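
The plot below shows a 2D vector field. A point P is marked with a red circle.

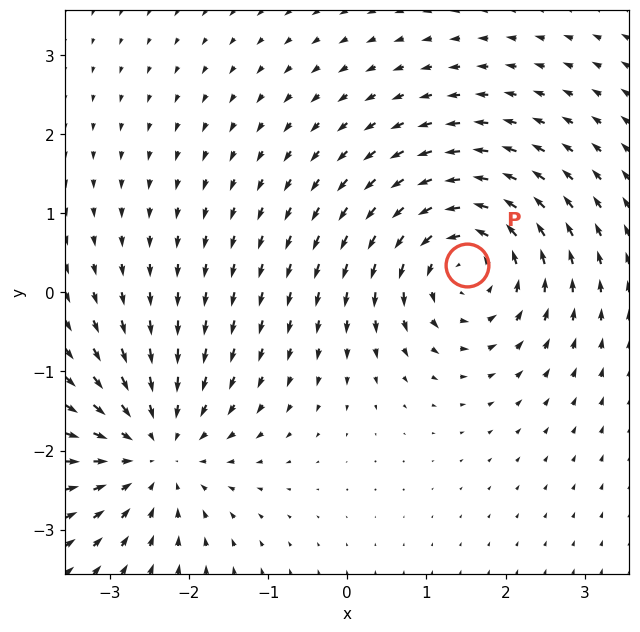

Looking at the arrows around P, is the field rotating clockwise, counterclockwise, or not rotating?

counterclockwise

Near P at (1.5, 0.3) the arrows circulate counterclockwise. The curl (z-component) there is about +6; positive curl means counterclockwise rotation.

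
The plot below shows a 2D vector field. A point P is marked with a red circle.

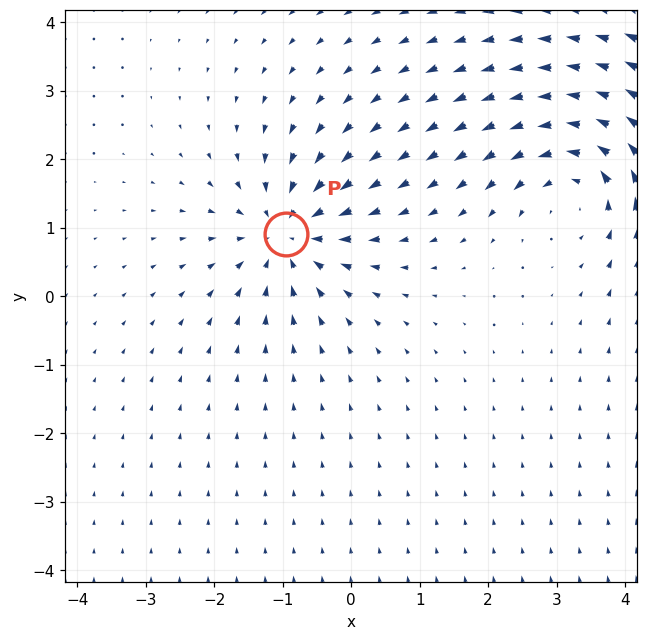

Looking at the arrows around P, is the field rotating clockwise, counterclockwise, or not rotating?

not rotating

Near P at (-0.9, 0.9) the arrows show no circulation. The curl there is ≈0.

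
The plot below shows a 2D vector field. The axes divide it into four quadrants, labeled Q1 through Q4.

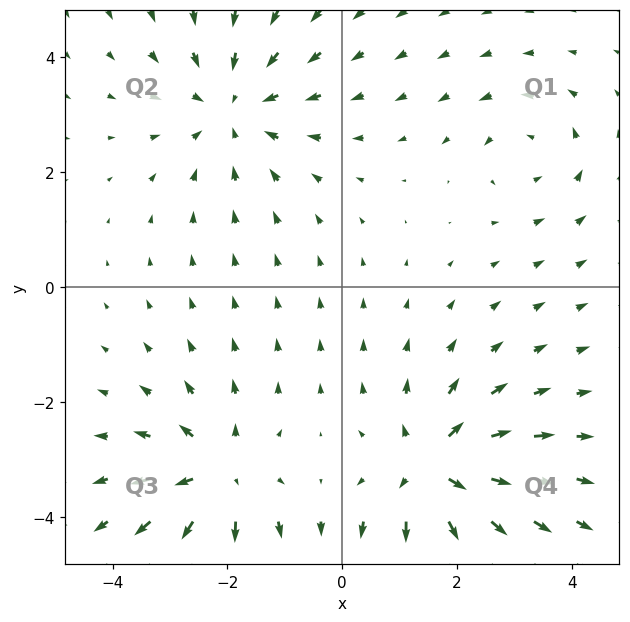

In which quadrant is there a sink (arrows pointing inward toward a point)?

The sink sits at approximately (-1.9, 3.1), which lies in quadrant Q2. The divergence there is about -4, negative as expected for a sink.

Q2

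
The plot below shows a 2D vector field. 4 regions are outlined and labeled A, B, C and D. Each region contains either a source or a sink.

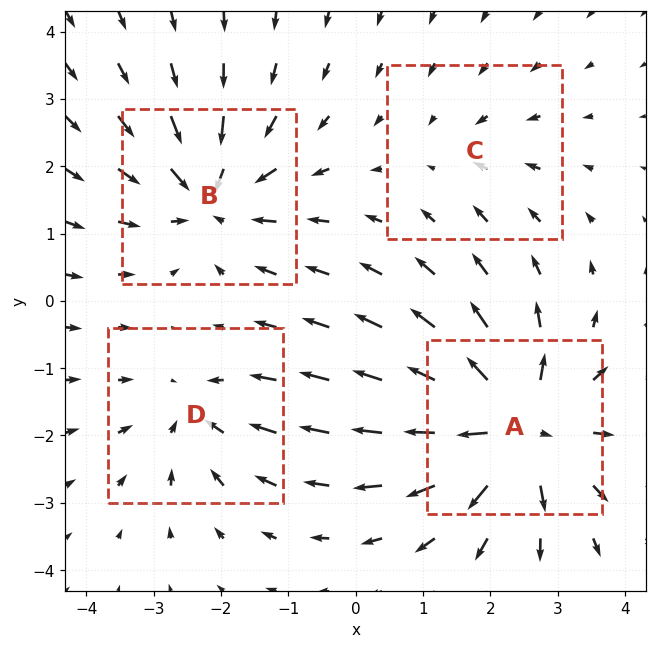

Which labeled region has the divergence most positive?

A

Divergence at each region's feature centre — A: about +7, B: about -5, C: about -2, D: about -4. Region A is most positive.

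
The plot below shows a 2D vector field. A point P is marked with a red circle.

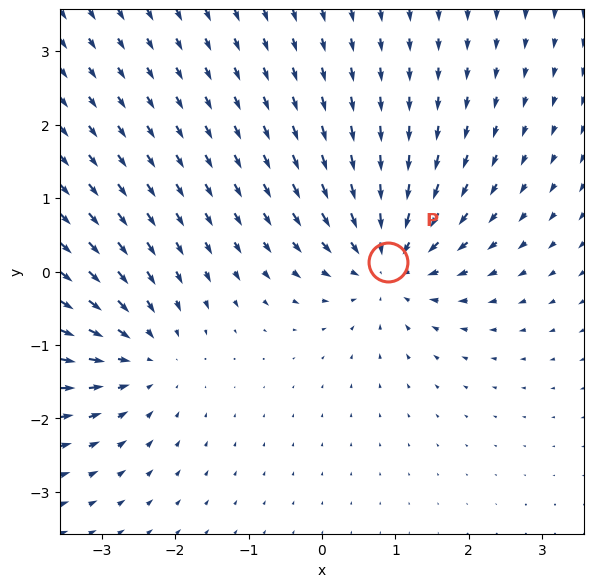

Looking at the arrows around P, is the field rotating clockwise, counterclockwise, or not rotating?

not rotating

Near P at (0.9, 0.1) the arrows show no circulation. The curl there is ≈0.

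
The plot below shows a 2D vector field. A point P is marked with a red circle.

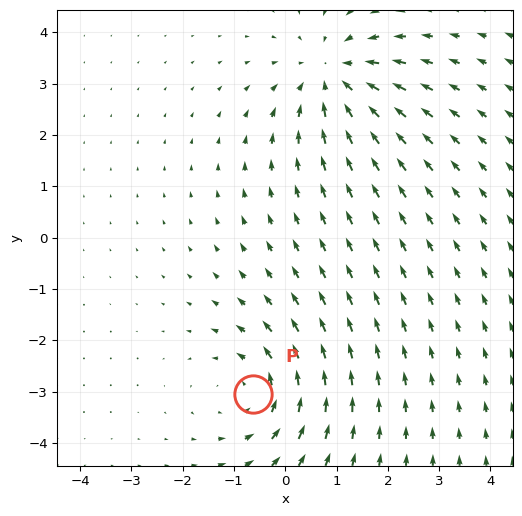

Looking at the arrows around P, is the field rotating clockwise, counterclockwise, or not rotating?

Near P at (-0.6, -3.1) the arrows circulate counterclockwise. The curl (z-component) there is about +3; positive curl means counterclockwise rotation.

counterclockwise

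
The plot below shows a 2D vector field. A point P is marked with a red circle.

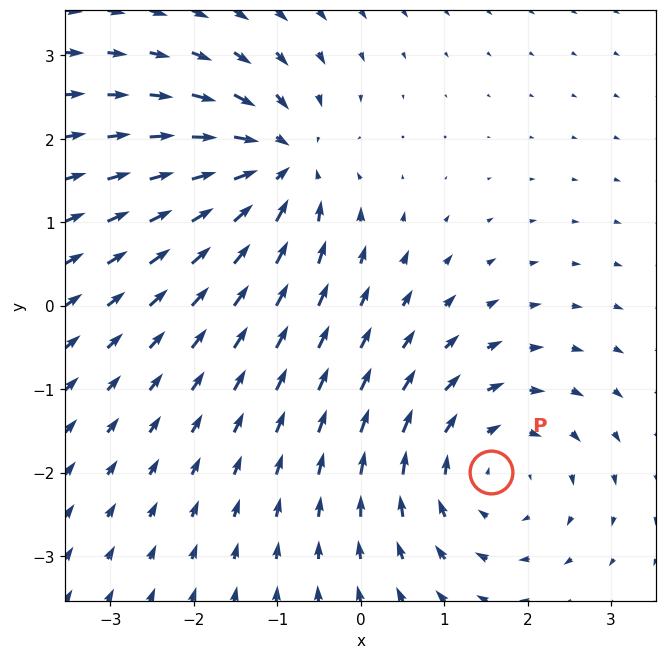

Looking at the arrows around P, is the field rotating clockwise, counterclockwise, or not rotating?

Near P at (1.6, -2.0) the arrows circulate clockwise. The curl (z-component) there is about -3; negative curl means clockwise rotation.

clockwise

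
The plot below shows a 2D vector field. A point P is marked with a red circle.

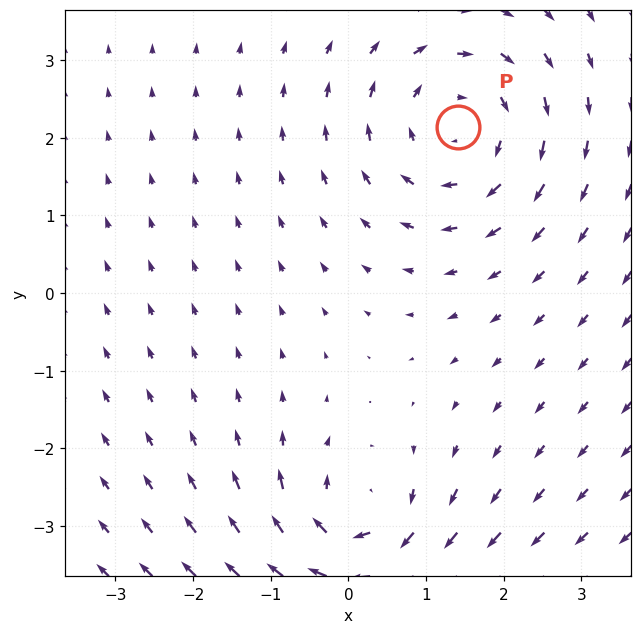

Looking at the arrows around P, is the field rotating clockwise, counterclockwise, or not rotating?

clockwise

Near P at (1.4, 2.1) the arrows circulate clockwise. The curl (z-component) there is about -3; negative curl means clockwise rotation.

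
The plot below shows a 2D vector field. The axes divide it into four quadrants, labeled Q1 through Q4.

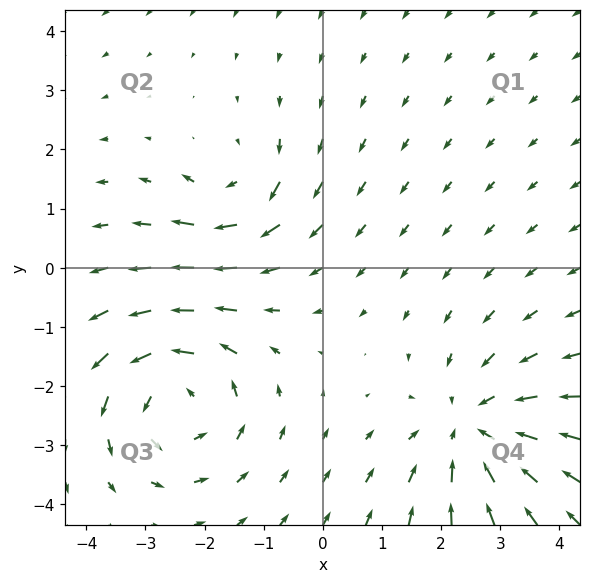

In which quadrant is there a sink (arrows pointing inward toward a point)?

The sink sits at approximately (2.5, -2.7), which lies in quadrant Q4. The divergence there is about -4, negative as expected for a sink.

Q4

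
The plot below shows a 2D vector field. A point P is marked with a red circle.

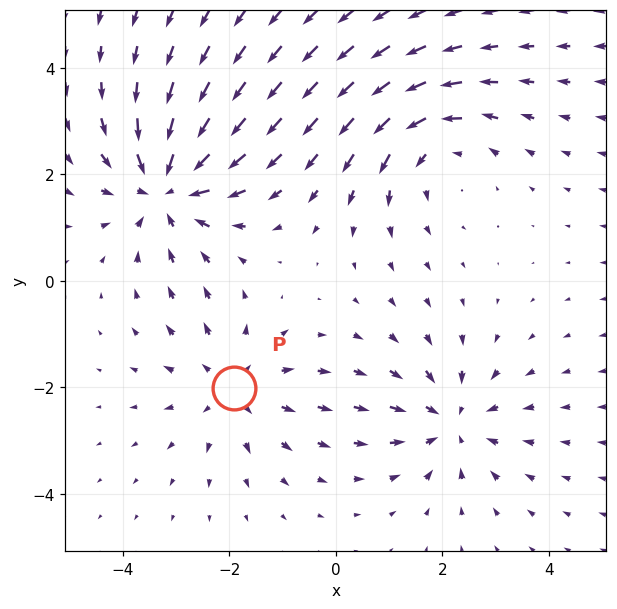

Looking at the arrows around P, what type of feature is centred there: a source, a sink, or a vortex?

At P (-1.9, -2.0) the arrows spread outward. Divergence about +3, curl ≈0 — positive divergence with near-zero curl is a source.

source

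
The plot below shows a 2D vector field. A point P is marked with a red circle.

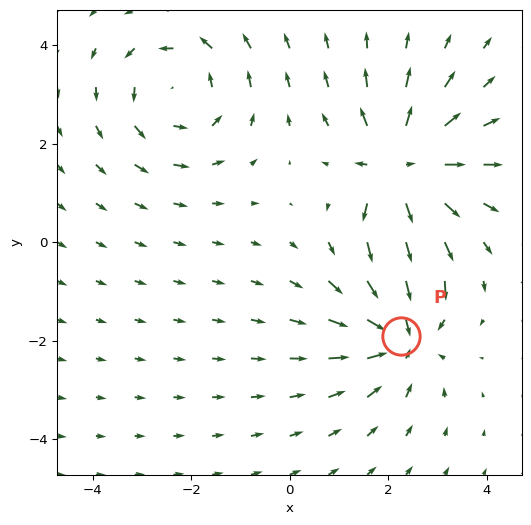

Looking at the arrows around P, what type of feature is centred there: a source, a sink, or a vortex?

sink

At P (2.3, -1.9) the arrows converge inward. Divergence about -4, curl ≈0 — negative divergence with near-zero curl is a sink.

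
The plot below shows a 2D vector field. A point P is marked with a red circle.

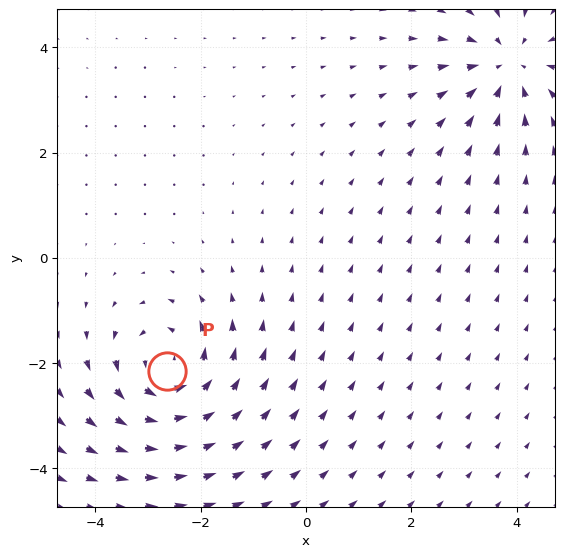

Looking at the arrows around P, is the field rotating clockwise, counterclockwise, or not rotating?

Near P at (-2.6, -2.1) the arrows circulate counterclockwise. The curl (z-component) there is about +5; positive curl means counterclockwise rotation.

counterclockwise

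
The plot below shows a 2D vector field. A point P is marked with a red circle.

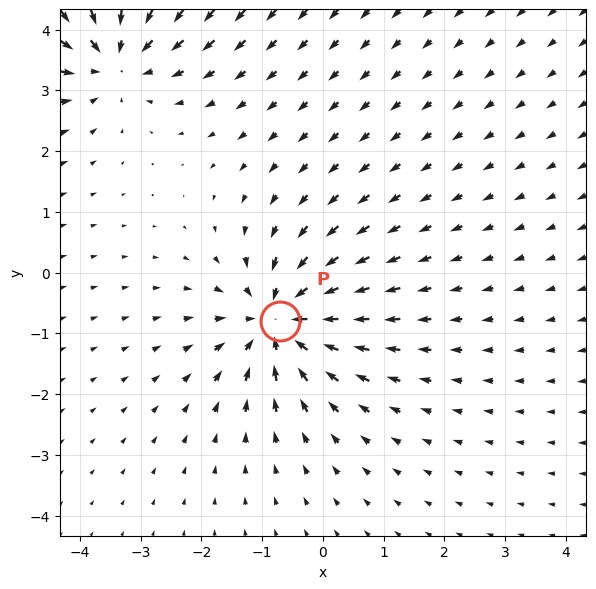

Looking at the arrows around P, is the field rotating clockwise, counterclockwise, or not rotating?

Near P at (-0.7, -0.8) the arrows show no circulation. The curl there is ≈0.

not rotating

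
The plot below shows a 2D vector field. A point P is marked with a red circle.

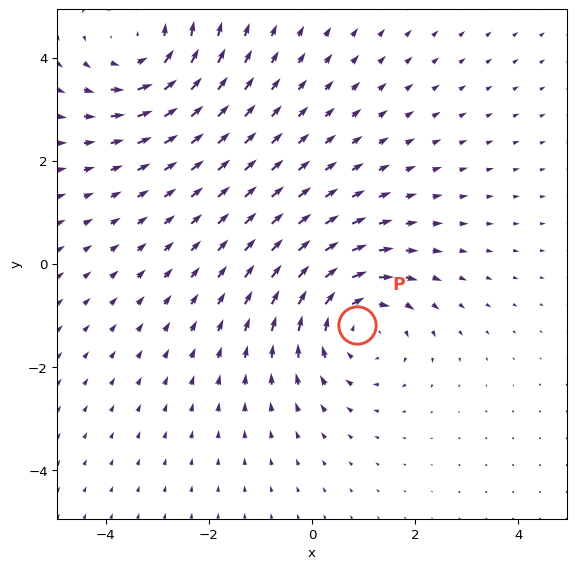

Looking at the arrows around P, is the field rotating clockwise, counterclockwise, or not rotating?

clockwise

Near P at (0.9, -1.2) the arrows circulate clockwise. The curl (z-component) there is about -3; negative curl means clockwise rotation.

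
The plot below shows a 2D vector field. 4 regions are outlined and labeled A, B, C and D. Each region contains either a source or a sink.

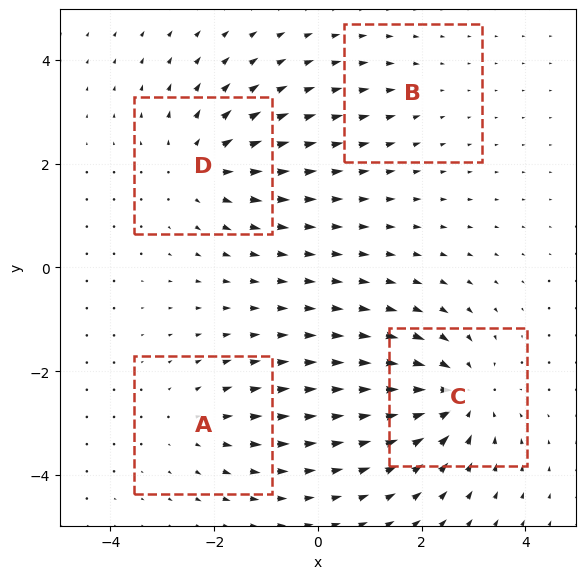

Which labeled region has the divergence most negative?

C

Divergence at each region's feature centre — A: about +3, B: about -2, C: about -6, D: about +5. Region C is most negative.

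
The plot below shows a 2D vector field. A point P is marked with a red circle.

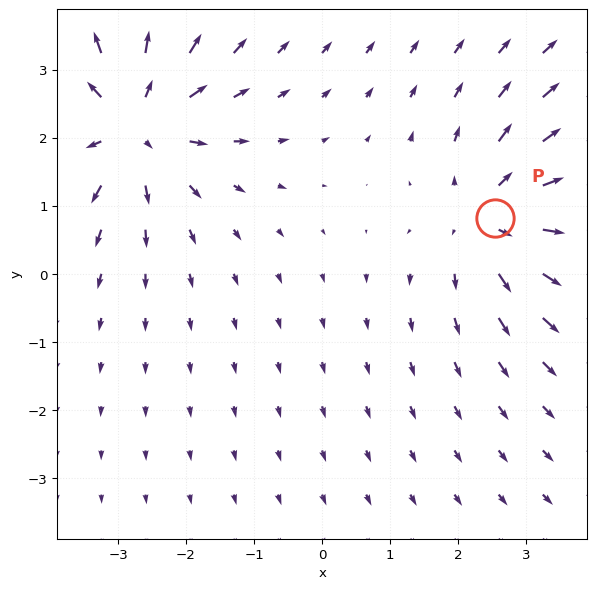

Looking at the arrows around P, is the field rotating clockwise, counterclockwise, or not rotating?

Near P at (2.5, 0.8) the arrows show no circulation. The curl there is ≈0.

not rotating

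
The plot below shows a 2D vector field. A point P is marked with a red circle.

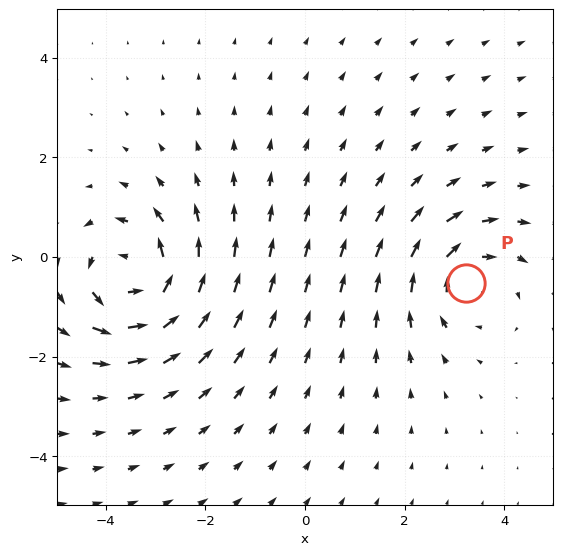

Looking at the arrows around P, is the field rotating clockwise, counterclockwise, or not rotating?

clockwise

Near P at (3.2, -0.5) the arrows circulate clockwise. The curl (z-component) there is about -4; negative curl means clockwise rotation.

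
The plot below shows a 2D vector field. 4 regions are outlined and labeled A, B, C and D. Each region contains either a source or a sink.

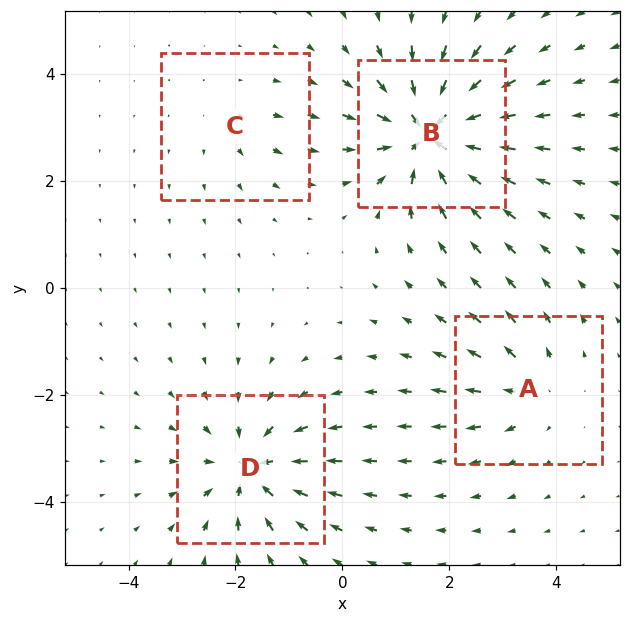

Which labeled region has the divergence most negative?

B

Divergence at each region's feature centre — A: about +4, B: about -8, C: about +2, D: about -6. Region B is most negative.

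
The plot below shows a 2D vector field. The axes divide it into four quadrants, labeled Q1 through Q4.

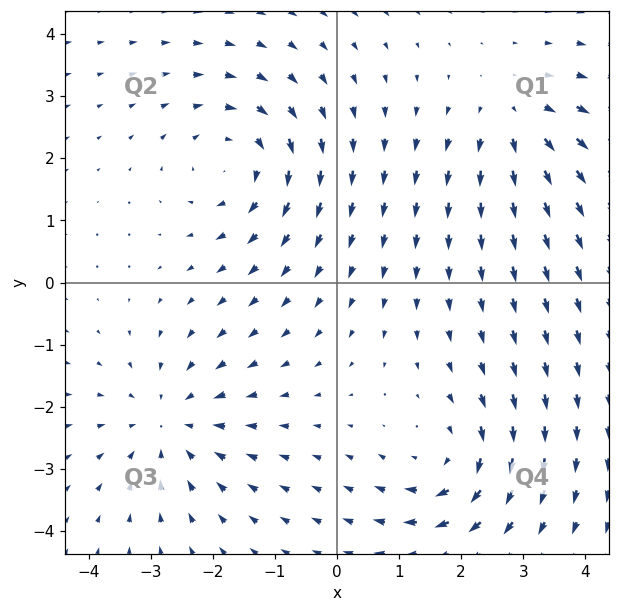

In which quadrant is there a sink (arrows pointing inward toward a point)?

The sink sits at approximately (-2.7, -2.3), which lies in quadrant Q3. The divergence there is about -4, negative as expected for a sink.

Q3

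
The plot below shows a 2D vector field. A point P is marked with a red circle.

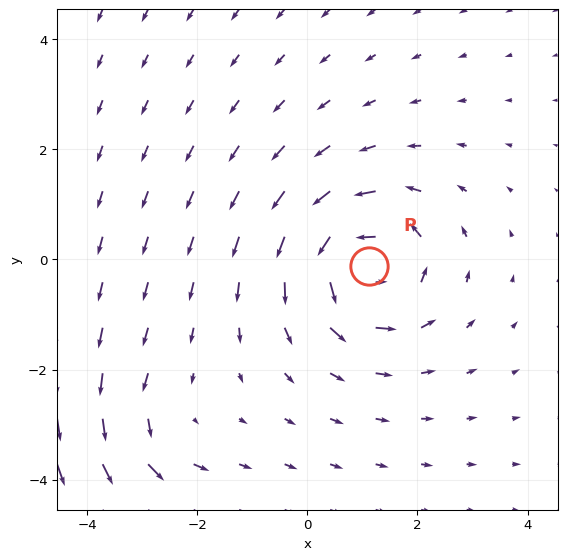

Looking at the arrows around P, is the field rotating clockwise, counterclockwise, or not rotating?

counterclockwise

Near P at (1.1, -0.1) the arrows circulate counterclockwise. The curl (z-component) there is about +5; positive curl means counterclockwise rotation.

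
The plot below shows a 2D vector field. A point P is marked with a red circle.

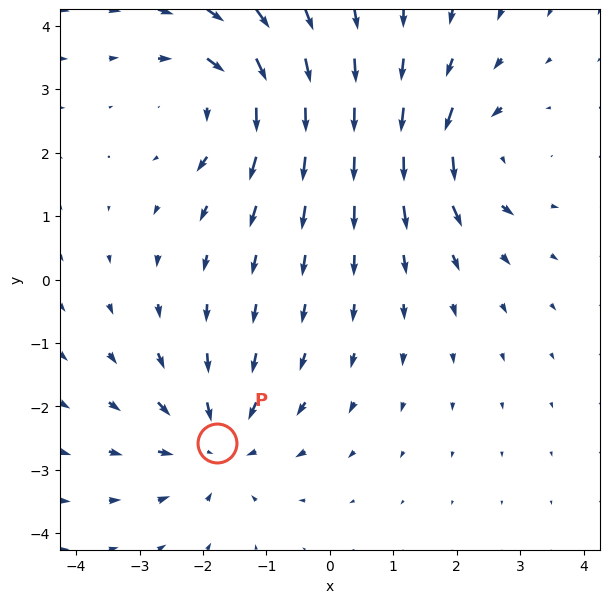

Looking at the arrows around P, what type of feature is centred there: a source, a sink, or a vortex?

sink

At P (-1.8, -2.6) the arrows converge inward. Divergence about -4, curl ≈0 — negative divergence with near-zero curl is a sink.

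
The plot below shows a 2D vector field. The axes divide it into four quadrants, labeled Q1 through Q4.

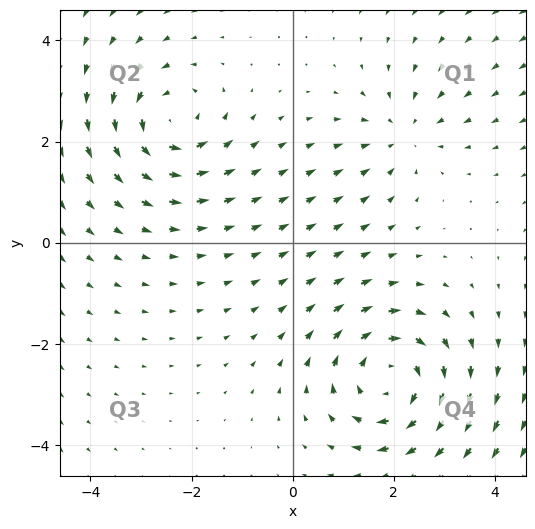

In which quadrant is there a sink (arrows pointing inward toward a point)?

The sink sits at approximately (2.2, 2.2), which lies in quadrant Q1. The divergence there is about -3, negative as expected for a sink.

Q1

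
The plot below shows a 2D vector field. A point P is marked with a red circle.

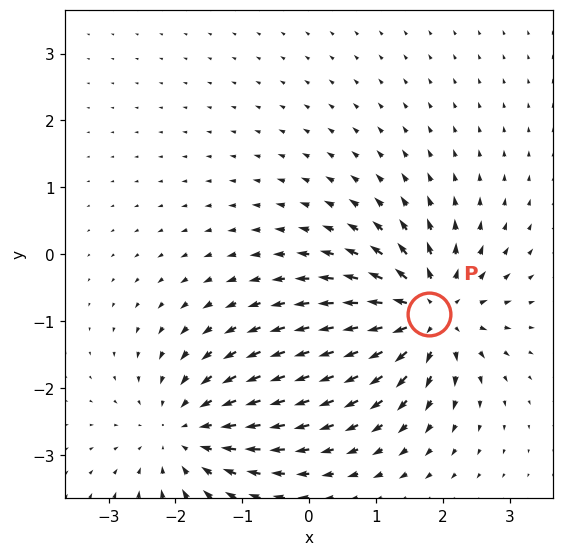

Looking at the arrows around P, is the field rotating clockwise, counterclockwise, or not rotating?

Near P at (1.8, -0.9) the arrows show no circulation. The curl there is ≈0.

not rotating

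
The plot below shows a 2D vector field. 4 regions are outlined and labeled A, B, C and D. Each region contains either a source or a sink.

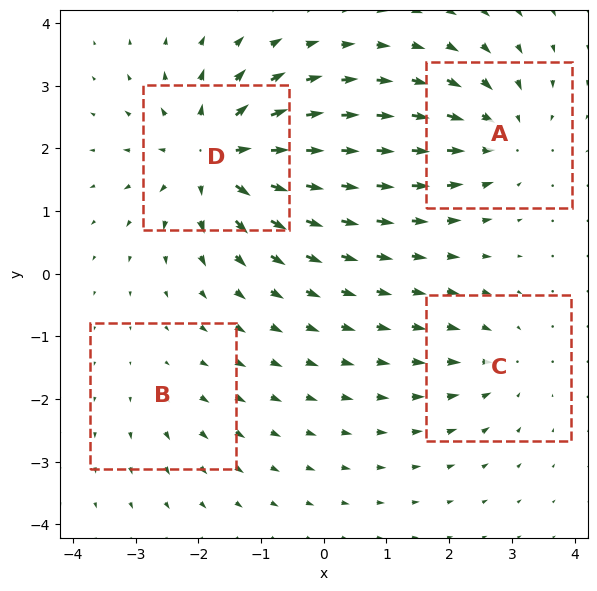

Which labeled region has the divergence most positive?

Divergence at each region's feature centre — A: about -5, B: about +2, C: about -4, D: about +8. Region D is most positive.

D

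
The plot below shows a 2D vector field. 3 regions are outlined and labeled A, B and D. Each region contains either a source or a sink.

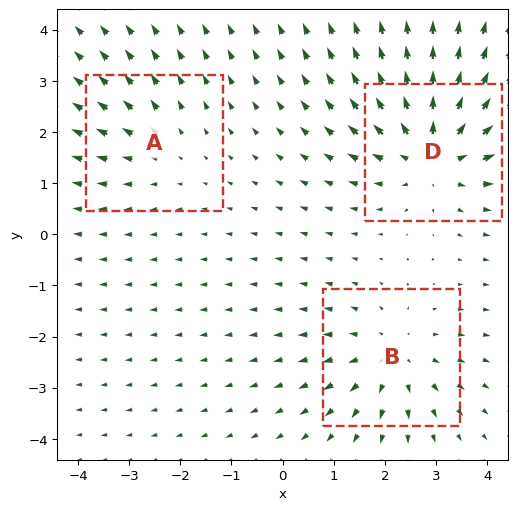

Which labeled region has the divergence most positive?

Divergence at each region's feature centre — A: about +2, B: about +3, D: about +4. Region D is most positive.

D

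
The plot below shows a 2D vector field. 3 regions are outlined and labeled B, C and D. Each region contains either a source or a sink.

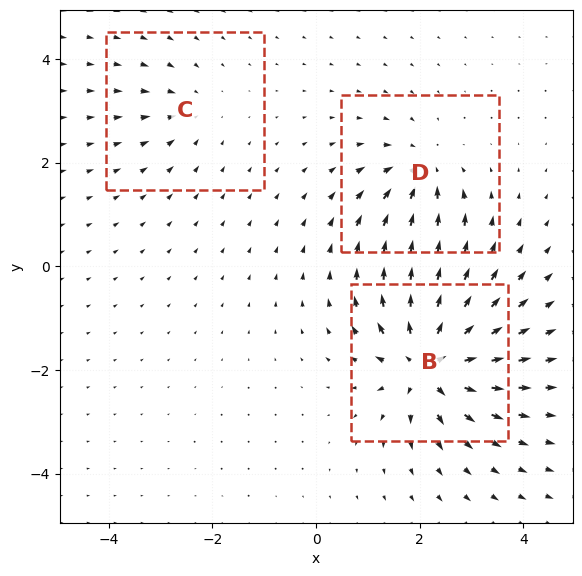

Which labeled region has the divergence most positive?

B

Divergence at each region's feature centre — B: about +7, C: about -2, D: about -4. Region B is most positive.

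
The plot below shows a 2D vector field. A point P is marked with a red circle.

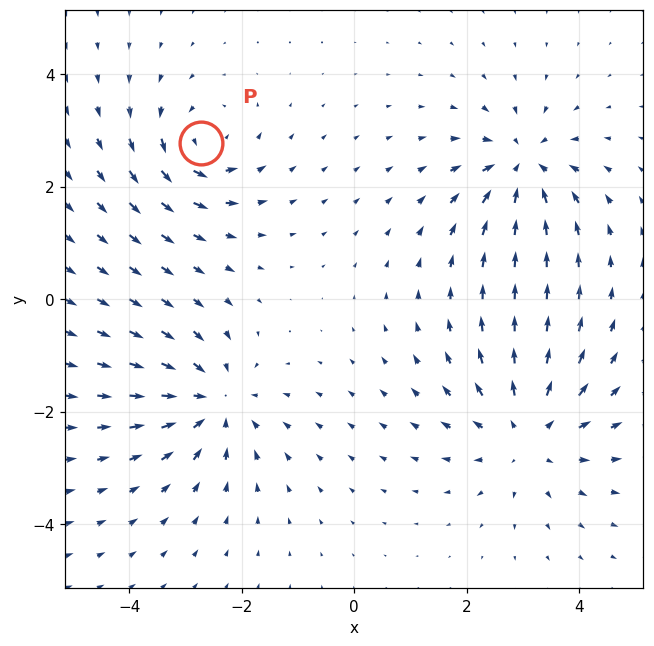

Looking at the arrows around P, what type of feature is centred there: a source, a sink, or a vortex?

vortex

At P (-2.7, 2.8) the arrows circulate counterclockwise. Divergence ≈0, curl about +5 — near-zero divergence with nonzero curl is a vortex.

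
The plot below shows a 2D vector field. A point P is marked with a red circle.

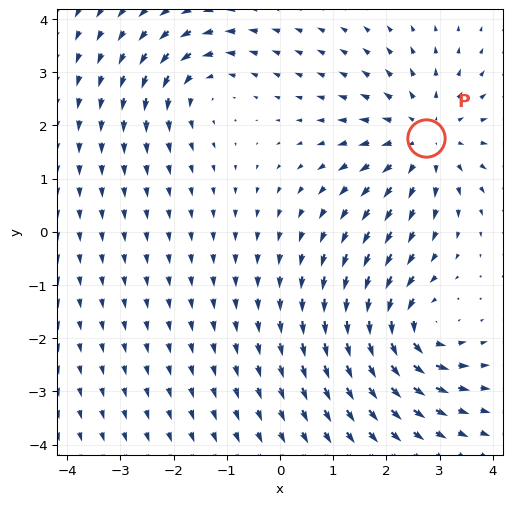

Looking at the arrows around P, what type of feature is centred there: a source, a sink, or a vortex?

At P (2.7, 1.8) the arrows spread outward. Divergence about +3, curl ≈0 — positive divergence with near-zero curl is a source.

source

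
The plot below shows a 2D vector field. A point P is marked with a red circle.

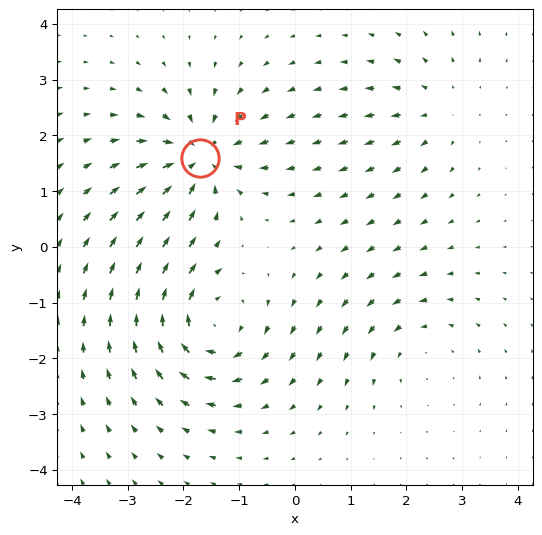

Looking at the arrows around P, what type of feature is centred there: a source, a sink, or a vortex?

At P (-1.7, 1.6) the arrows converge inward. Divergence about -5, curl ≈0 — negative divergence with near-zero curl is a sink.

sink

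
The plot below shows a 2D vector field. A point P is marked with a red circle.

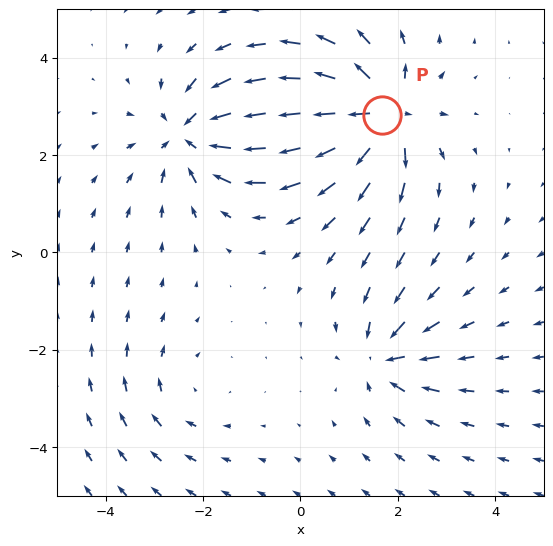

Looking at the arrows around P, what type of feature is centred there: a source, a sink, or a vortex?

source

At P (1.7, 2.8) the arrows spread outward. Divergence about +7, curl ≈0 — positive divergence with near-zero curl is a source.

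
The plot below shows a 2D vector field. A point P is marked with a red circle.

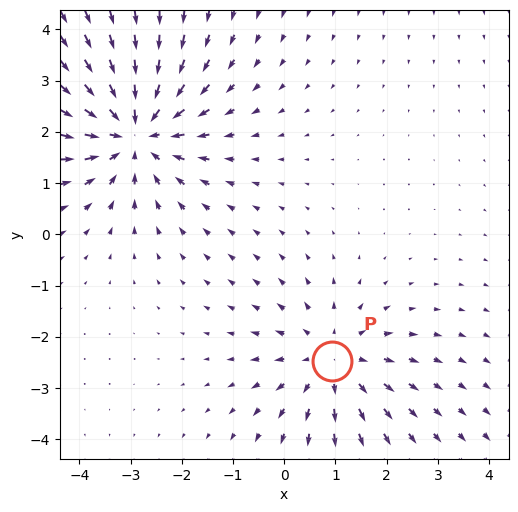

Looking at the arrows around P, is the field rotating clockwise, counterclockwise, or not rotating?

Near P at (0.9, -2.5) the arrows show no circulation. The curl there is ≈0.

not rotating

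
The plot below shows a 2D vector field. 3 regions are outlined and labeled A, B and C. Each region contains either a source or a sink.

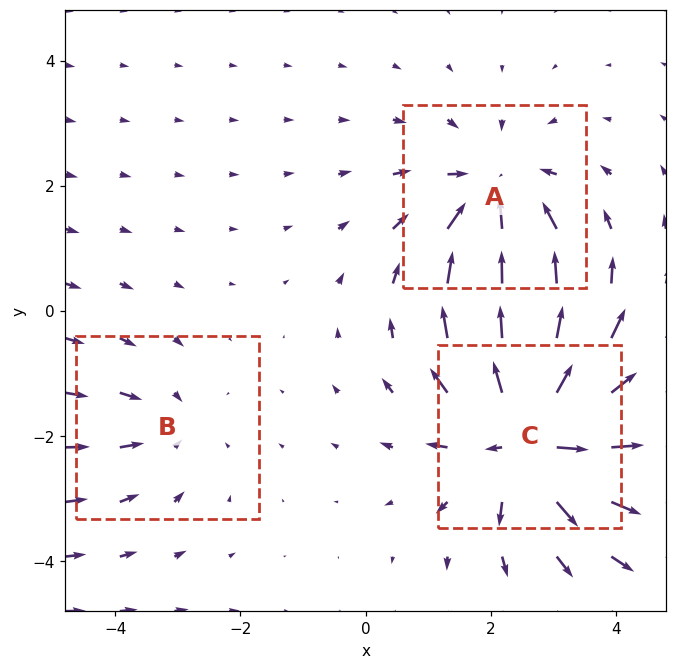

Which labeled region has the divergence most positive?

Divergence at each region's feature centre — A: about -4, B: about -2, C: about +5. Region C is most positive.

C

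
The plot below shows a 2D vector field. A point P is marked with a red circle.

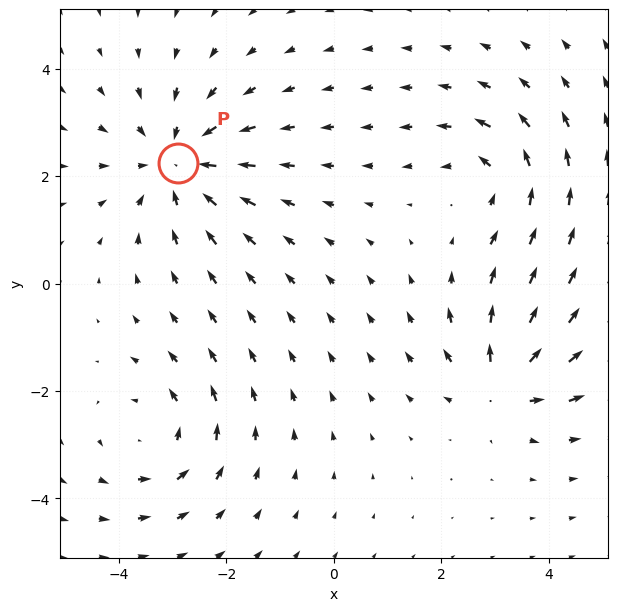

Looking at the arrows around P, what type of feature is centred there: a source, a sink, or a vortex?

sink

At P (-2.9, 2.2) the arrows converge inward. Divergence about -4, curl ≈0 — negative divergence with near-zero curl is a sink.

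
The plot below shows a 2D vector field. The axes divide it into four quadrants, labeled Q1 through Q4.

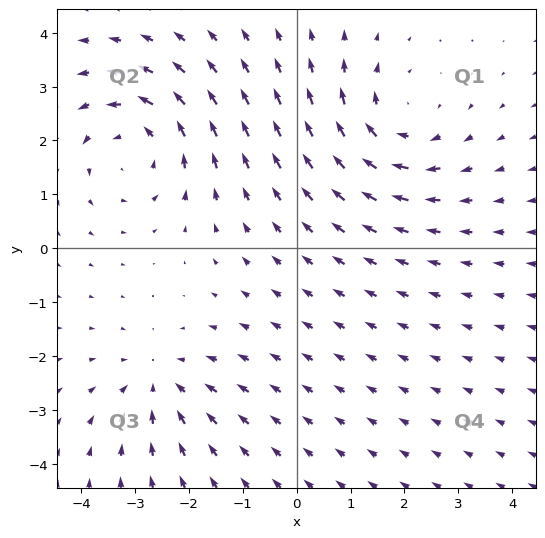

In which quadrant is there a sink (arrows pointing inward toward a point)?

The sink sits at approximately (-2.6, -2.5), which lies in quadrant Q3. The divergence there is about -3, negative as expected for a sink.

Q3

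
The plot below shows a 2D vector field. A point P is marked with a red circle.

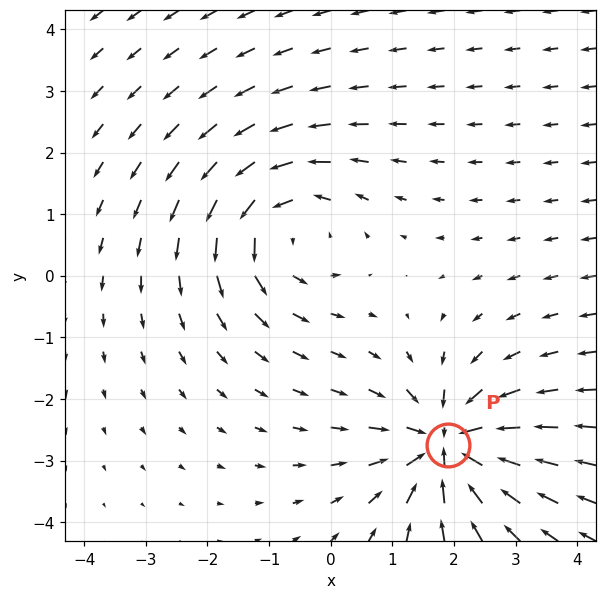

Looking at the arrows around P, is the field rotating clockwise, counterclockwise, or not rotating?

not rotating

Near P at (1.9, -2.8) the arrows show no circulation. The curl there is ≈0.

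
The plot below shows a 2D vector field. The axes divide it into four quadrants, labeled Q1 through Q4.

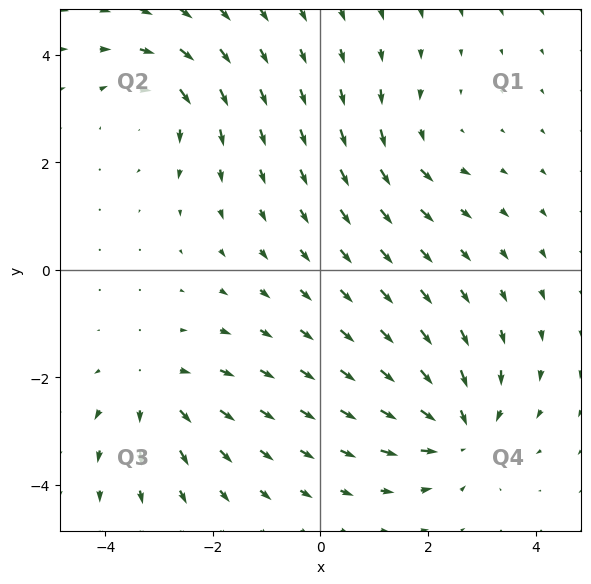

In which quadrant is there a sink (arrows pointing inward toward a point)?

The sink sits at approximately (2.6, -3.0), which lies in quadrant Q4. The divergence there is about -5, negative as expected for a sink.

Q4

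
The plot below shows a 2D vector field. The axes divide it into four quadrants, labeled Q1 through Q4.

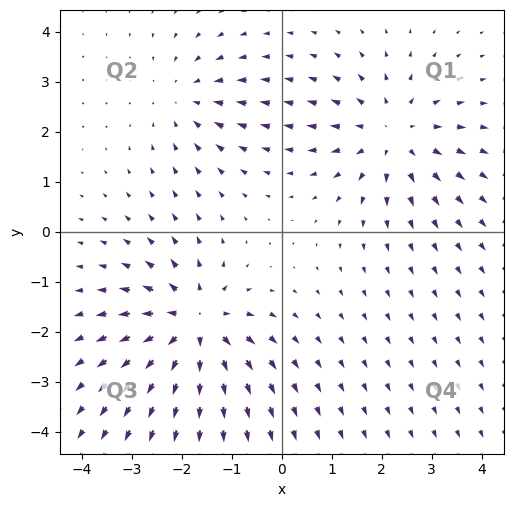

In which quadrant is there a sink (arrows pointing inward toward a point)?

Q2

The sink sits at approximately (-1.9, 2.7), which lies in quadrant Q2. The divergence there is about -3, negative as expected for a sink.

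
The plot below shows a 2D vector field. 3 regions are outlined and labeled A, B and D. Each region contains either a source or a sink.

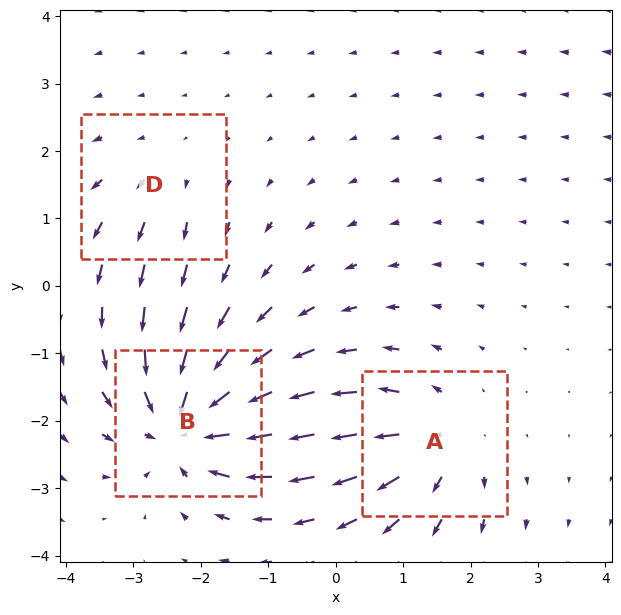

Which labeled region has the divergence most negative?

Divergence at each region's feature centre — A: about +4, B: about -6, D: about +2. Region B is most negative.

B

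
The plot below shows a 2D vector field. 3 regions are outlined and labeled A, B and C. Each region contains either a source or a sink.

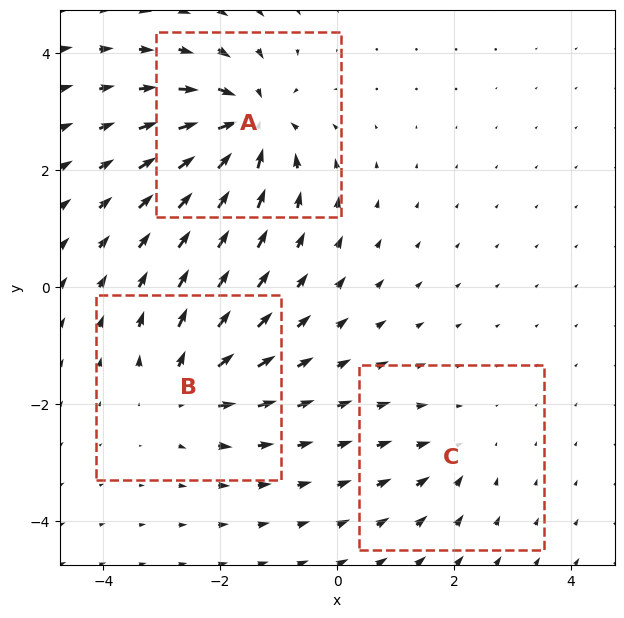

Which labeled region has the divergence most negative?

A

Divergence at each region's feature centre — A: about -6, B: about +4, C: about -2. Region A is most negative.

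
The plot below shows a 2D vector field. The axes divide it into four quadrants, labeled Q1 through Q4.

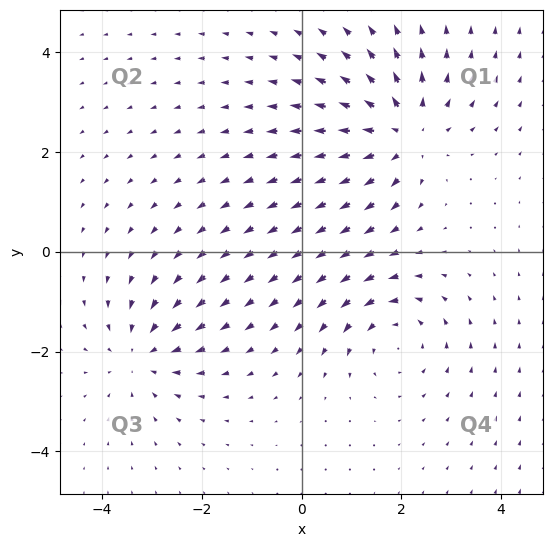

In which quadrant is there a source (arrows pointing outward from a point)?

Q1

The source sits at approximately (2.0, 2.4), which lies in quadrant Q1. The divergence there is about +4, positive as expected for a source.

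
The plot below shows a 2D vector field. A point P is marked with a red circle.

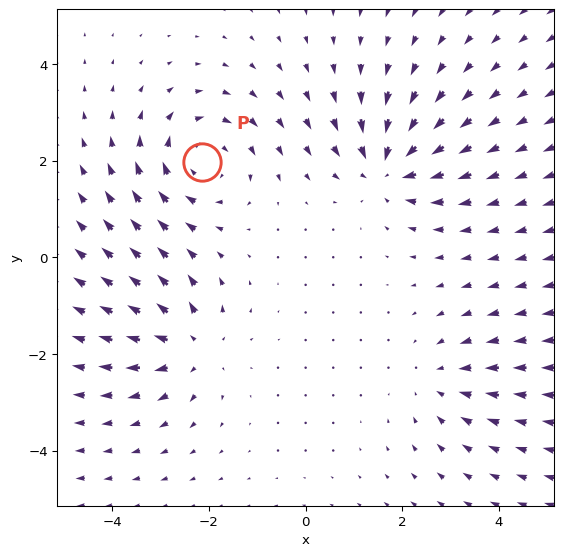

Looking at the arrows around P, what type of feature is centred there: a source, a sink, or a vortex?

vortex

At P (-2.1, 2.0) the arrows circulate clockwise. Divergence ≈0, curl about -3 — near-zero divergence with nonzero curl is a vortex.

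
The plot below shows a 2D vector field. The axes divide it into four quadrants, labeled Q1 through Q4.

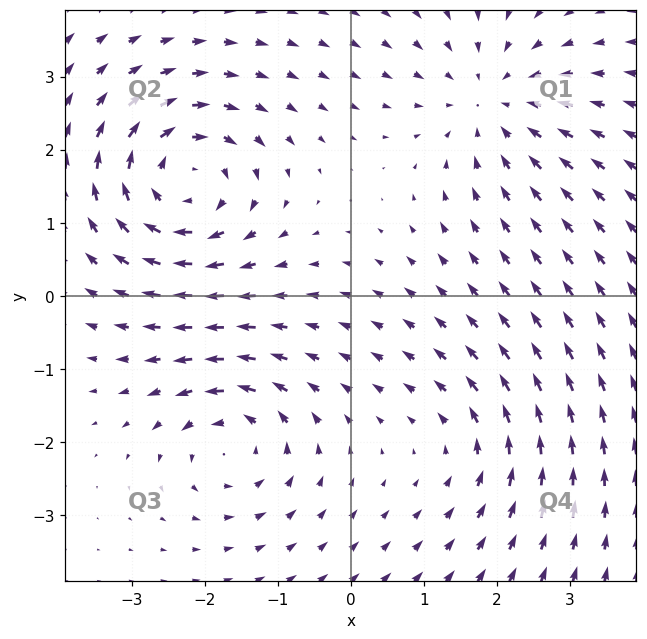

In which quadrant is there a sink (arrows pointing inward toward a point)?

The sink sits at approximately (2.0, 2.7), which lies in quadrant Q1. The divergence there is about -3, negative as expected for a sink.

Q1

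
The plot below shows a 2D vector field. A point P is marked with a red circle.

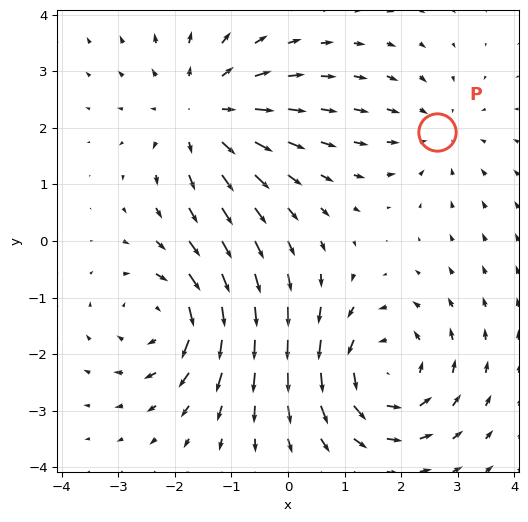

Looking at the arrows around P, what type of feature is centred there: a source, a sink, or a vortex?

sink

At P (2.6, 1.9) the arrows converge inward. Divergence about -2, curl ≈0 — negative divergence with near-zero curl is a sink.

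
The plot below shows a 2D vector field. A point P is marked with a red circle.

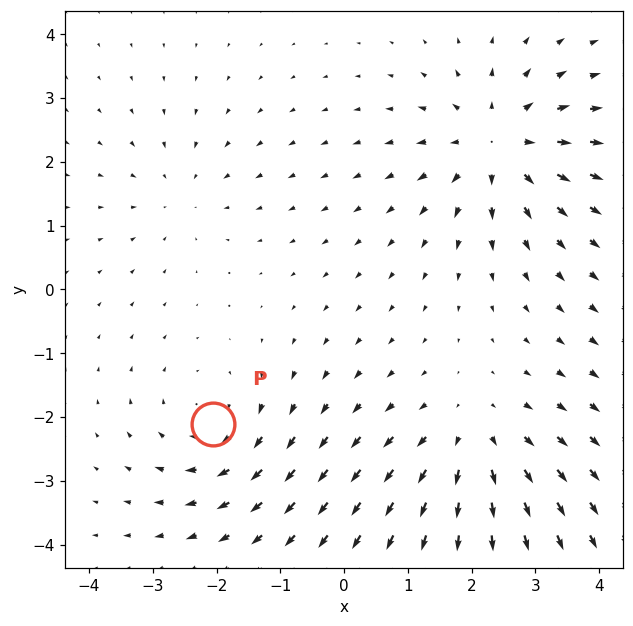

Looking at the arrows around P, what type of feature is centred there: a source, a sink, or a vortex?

At P (-2.1, -2.1) the arrows circulate clockwise. Divergence ≈0, curl about -3 — near-zero divergence with nonzero curl is a vortex.

vortex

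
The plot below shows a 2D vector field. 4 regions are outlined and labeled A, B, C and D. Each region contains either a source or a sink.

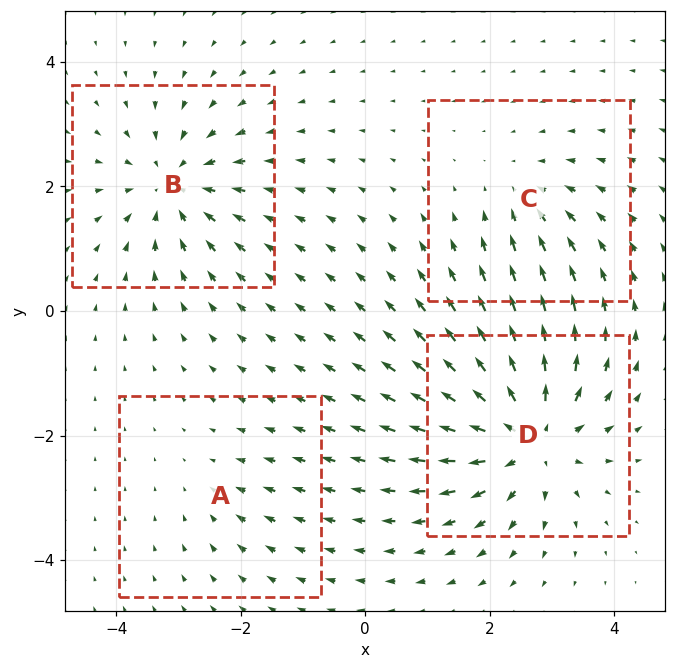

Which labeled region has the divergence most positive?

Divergence at each region's feature centre — A: about -2, B: about -6, C: about -3, D: about +8. Region D is most positive.

D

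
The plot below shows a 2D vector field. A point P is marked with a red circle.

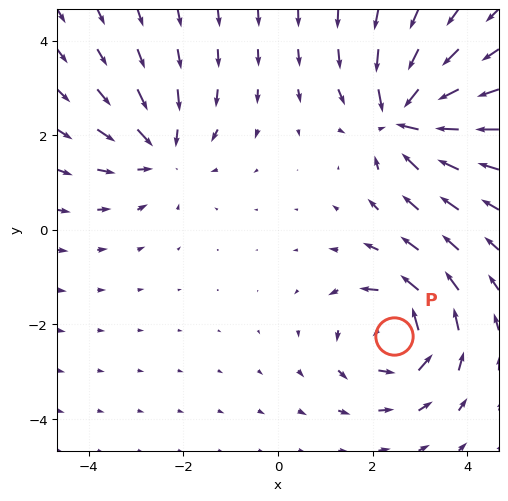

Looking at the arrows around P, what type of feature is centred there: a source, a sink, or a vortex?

vortex

At P (2.5, -2.3) the arrows circulate counterclockwise. Divergence ≈0, curl about +5 — near-zero divergence with nonzero curl is a vortex.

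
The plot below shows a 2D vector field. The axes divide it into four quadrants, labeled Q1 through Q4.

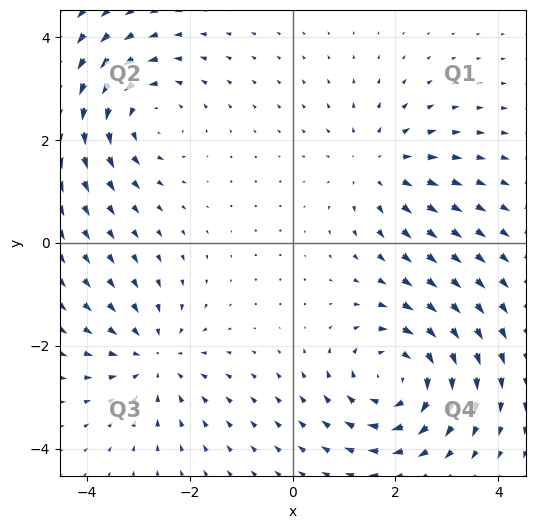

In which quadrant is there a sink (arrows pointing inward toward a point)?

The sink sits at approximately (-2.7, -2.2), which lies in quadrant Q3. The divergence there is about -3, negative as expected for a sink.

Q3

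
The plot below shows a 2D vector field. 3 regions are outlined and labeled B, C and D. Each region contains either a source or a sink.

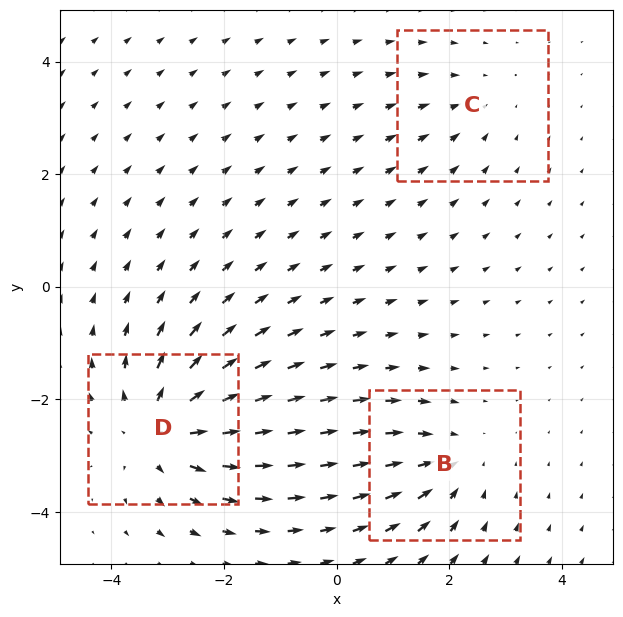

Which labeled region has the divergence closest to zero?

C

Divergence at each region's feature centre — B: about -3, C: about -2, D: about +5. Region C is closest to zero.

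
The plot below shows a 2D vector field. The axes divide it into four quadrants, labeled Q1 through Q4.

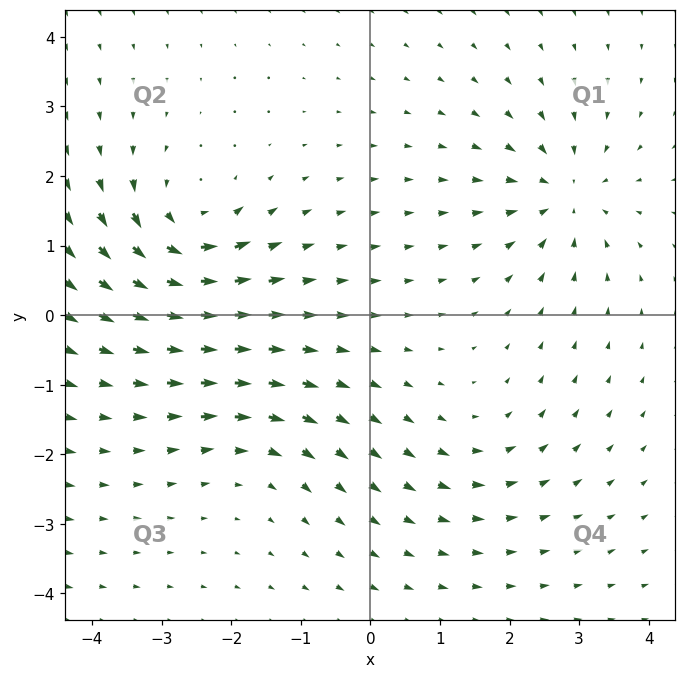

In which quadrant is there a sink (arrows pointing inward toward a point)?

The sink sits at approximately (2.8, 1.7), which lies in quadrant Q1. The divergence there is about -5, negative as expected for a sink.

Q1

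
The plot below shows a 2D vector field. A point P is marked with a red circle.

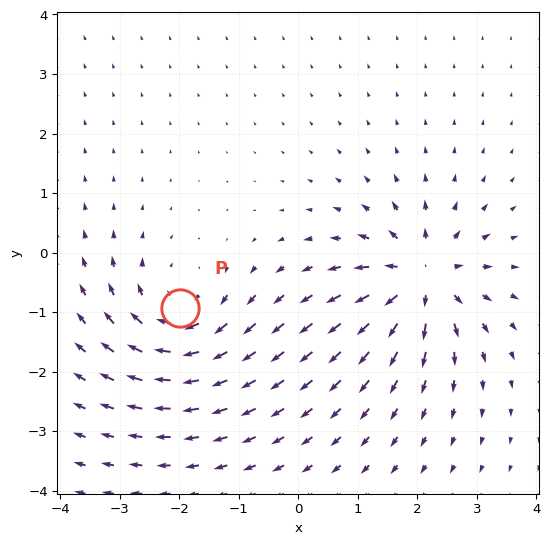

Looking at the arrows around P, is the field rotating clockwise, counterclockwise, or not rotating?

clockwise

Near P at (-2.0, -0.9) the arrows circulate clockwise. The curl (z-component) there is about -4; negative curl means clockwise rotation.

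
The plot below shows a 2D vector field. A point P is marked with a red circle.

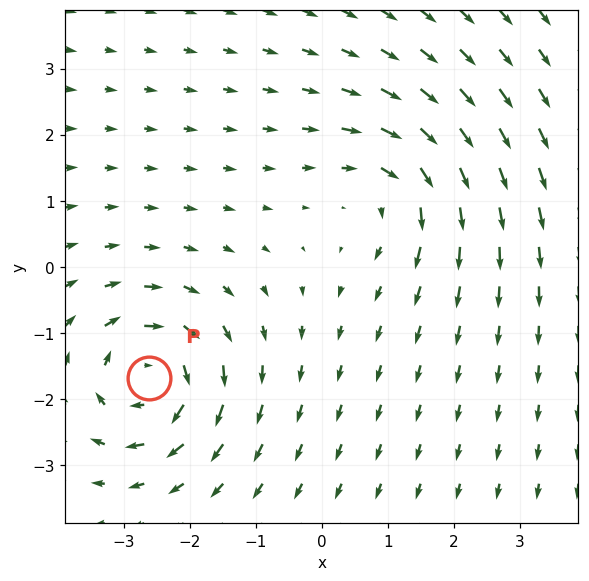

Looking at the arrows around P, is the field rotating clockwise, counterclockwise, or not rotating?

Near P at (-2.6, -1.7) the arrows circulate clockwise. The curl (z-component) there is about -6; negative curl means clockwise rotation.

clockwise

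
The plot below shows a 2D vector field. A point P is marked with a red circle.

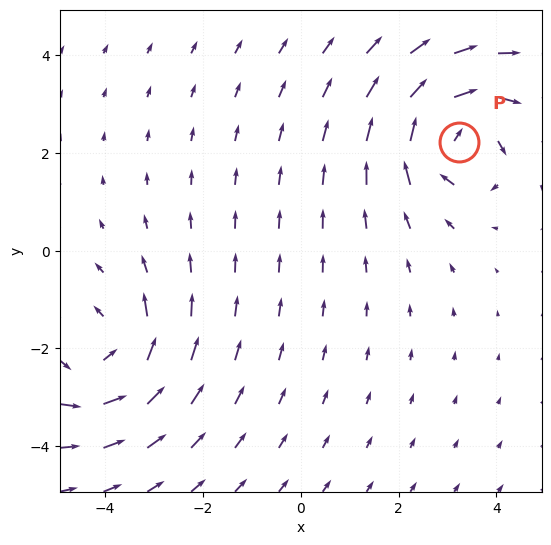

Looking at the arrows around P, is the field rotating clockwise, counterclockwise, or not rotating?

clockwise

Near P at (3.2, 2.2) the arrows circulate clockwise. The curl (z-component) there is about -5; negative curl means clockwise rotation.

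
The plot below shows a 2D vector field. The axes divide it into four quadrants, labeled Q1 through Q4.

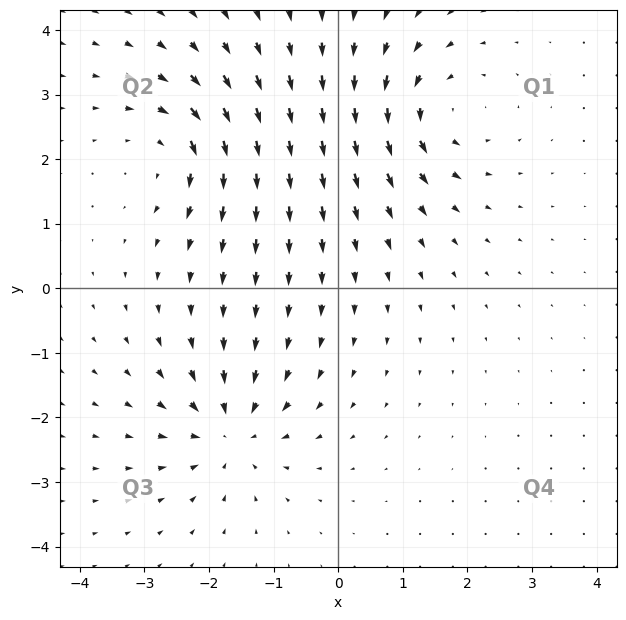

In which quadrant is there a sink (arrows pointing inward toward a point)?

Q3

The sink sits at approximately (-1.7, -2.2), which lies in quadrant Q3. The divergence there is about -5, negative as expected for a sink.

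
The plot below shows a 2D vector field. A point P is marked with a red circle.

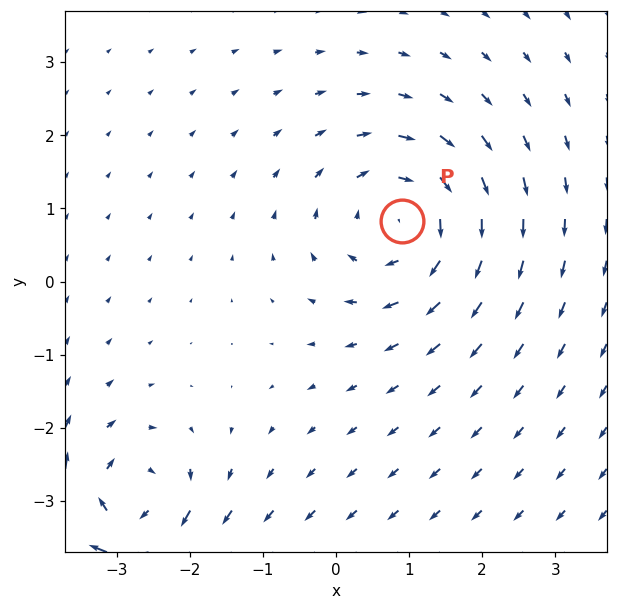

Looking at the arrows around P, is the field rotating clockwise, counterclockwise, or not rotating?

Near P at (0.9, 0.8) the arrows circulate clockwise. The curl (z-component) there is about -4; negative curl means clockwise rotation.

clockwise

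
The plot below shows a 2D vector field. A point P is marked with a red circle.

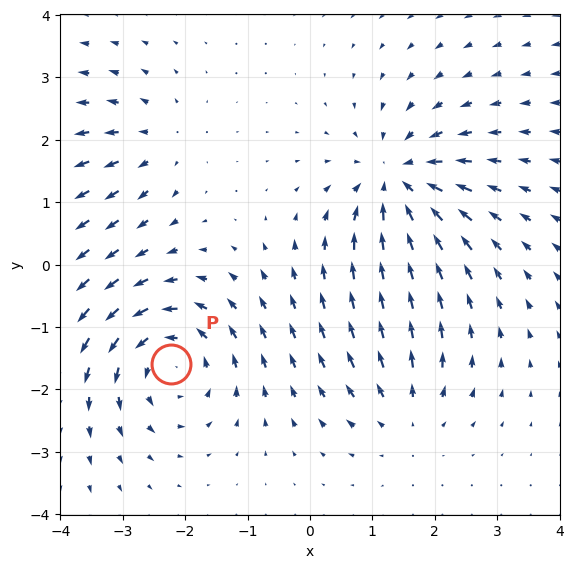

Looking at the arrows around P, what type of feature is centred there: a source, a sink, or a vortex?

vortex

At P (-2.2, -1.6) the arrows circulate counterclockwise. Divergence ≈0, curl about +5 — near-zero divergence with nonzero curl is a vortex.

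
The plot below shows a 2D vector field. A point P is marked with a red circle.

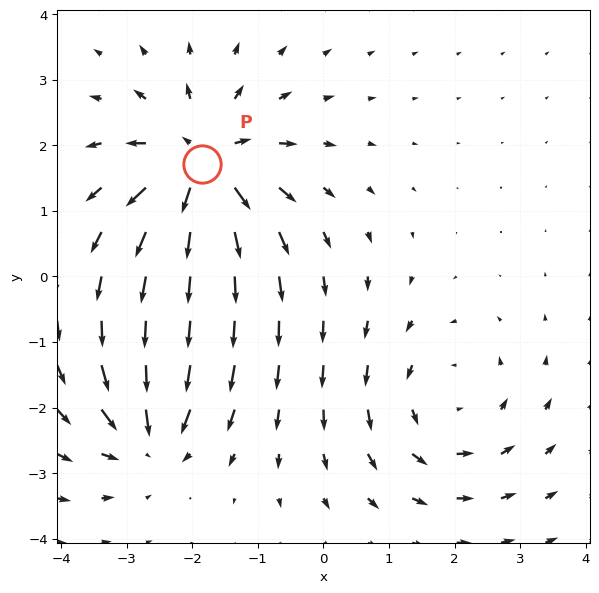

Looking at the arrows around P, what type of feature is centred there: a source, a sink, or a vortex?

At P (-1.8, 1.7) the arrows spread outward. Divergence about +6, curl ≈0 — positive divergence with near-zero curl is a source.

source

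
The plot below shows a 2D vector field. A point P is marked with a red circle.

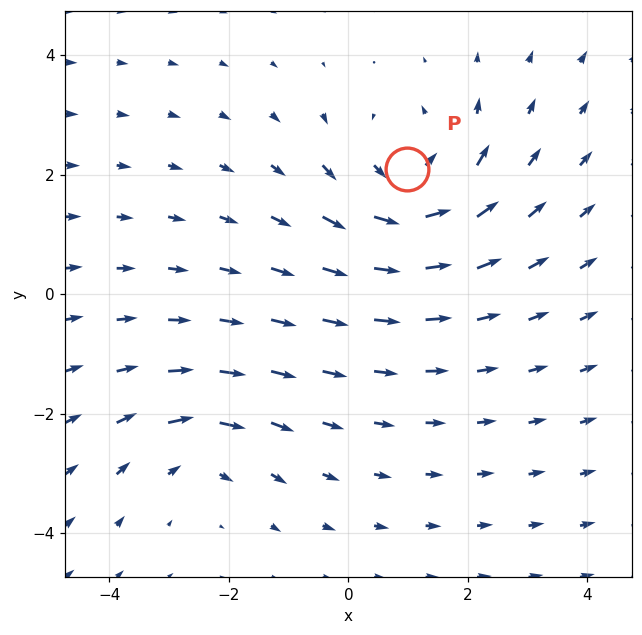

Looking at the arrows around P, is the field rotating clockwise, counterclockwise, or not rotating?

Near P at (1.0, 2.1) the arrows circulate counterclockwise. The curl (z-component) there is about +4; positive curl means counterclockwise rotation.

counterclockwise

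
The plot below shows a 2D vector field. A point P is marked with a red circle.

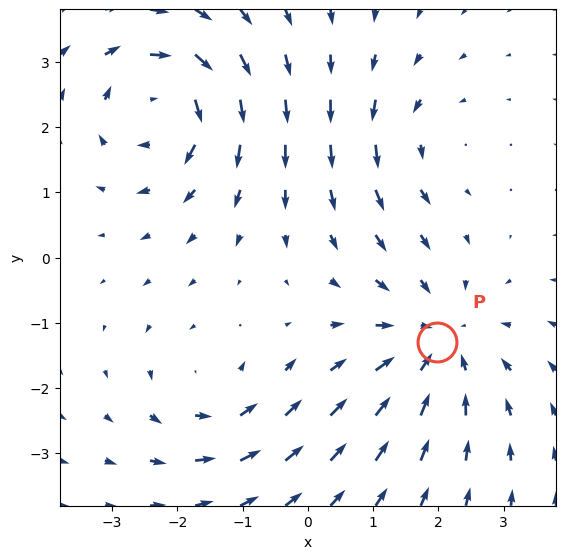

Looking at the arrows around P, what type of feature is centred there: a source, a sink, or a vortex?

At P (2.0, -1.3) the arrows converge inward. Divergence about -4, curl ≈0 — negative divergence with near-zero curl is a sink.

sink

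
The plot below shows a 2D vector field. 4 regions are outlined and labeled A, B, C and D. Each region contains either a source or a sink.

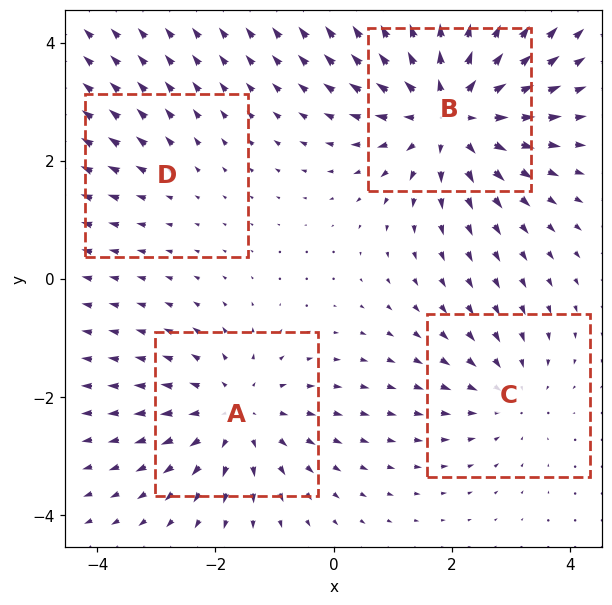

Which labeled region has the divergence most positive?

B

Divergence at each region's feature centre — A: about +4, B: about +6, C: about -3, D: about +2. Region B is most positive.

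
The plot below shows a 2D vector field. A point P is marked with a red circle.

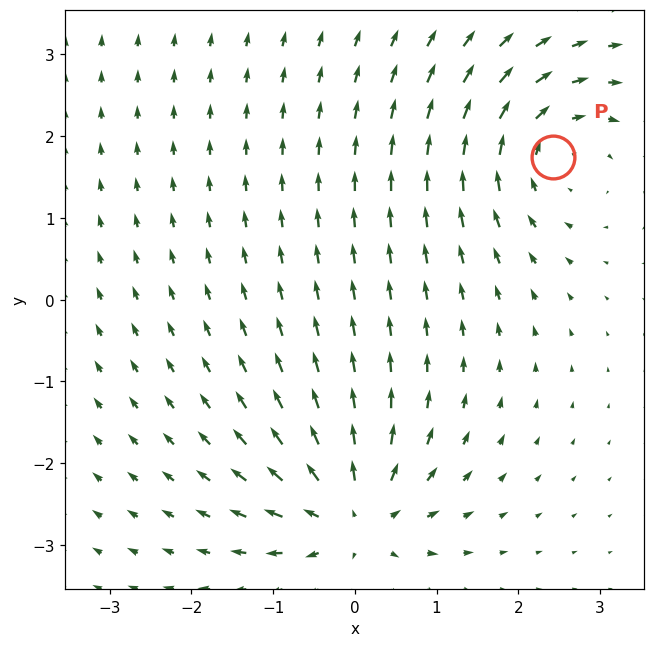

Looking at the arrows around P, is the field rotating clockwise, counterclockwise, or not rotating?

Near P at (2.4, 1.7) the arrows circulate clockwise. The curl (z-component) there is about -4; negative curl means clockwise rotation.

clockwise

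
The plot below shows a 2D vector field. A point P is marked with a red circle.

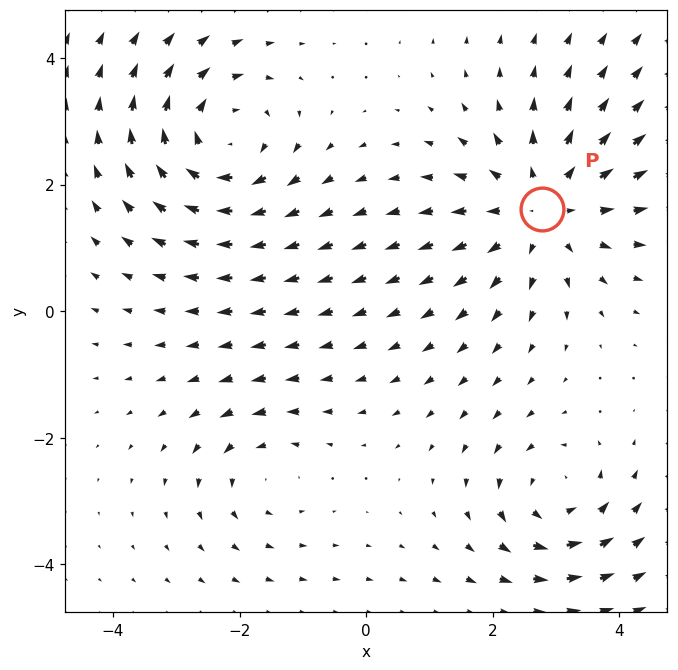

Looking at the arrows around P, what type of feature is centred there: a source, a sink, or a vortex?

At P (2.8, 1.6) the arrows spread outward. Divergence about +4, curl ≈0 — positive divergence with near-zero curl is a source.

source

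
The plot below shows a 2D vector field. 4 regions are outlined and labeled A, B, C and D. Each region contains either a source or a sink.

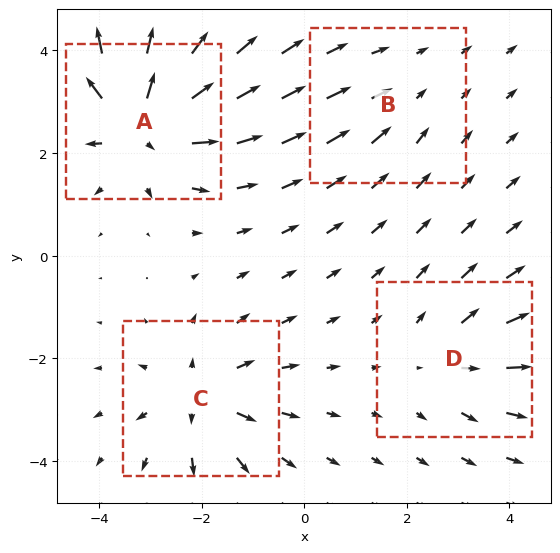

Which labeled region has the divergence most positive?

Divergence at each region's feature centre — A: about +7, B: about -2, C: about +5, D: about +3. Region A is most positive.

A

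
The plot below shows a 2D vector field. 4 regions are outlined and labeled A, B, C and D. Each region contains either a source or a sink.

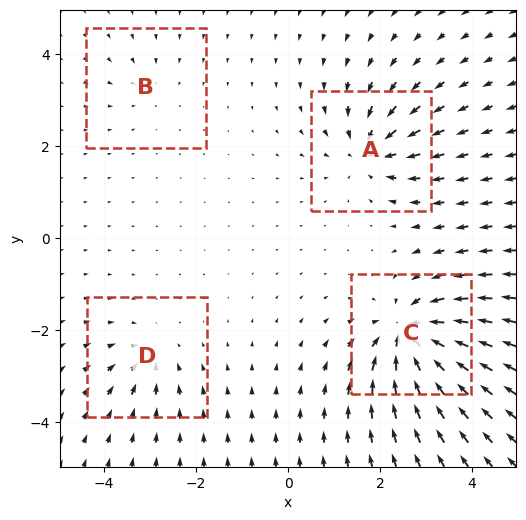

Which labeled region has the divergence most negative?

Divergence at each region's feature centre — A: about -6, B: about -2, C: about -9, D: about -4. Region C is most negative.

C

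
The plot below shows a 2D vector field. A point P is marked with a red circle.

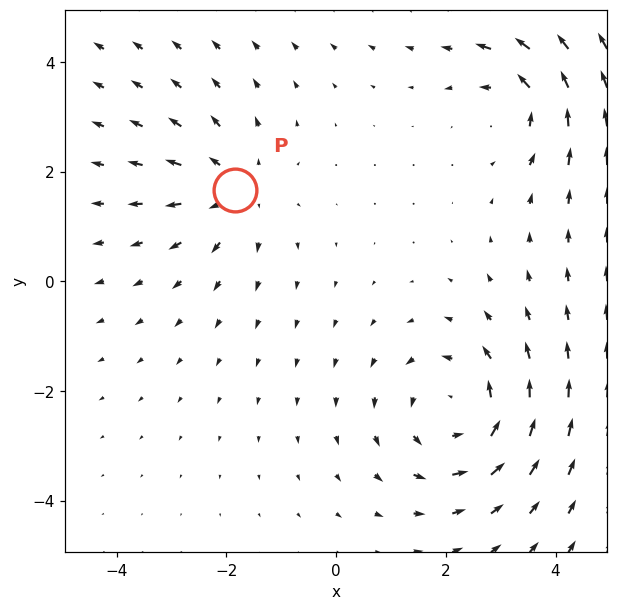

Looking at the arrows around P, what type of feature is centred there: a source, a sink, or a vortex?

At P (-1.8, 1.7) the arrows spread outward. Divergence about +3, curl ≈0 — positive divergence with near-zero curl is a source.

source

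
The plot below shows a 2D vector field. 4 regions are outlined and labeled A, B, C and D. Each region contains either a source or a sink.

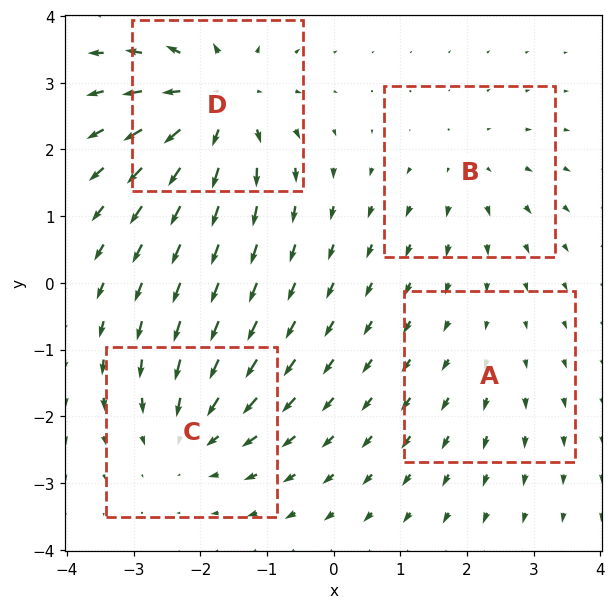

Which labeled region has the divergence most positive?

Divergence at each region's feature centre — A: about +2, B: about +3, C: about -5, D: about +7. Region D is most positive.

D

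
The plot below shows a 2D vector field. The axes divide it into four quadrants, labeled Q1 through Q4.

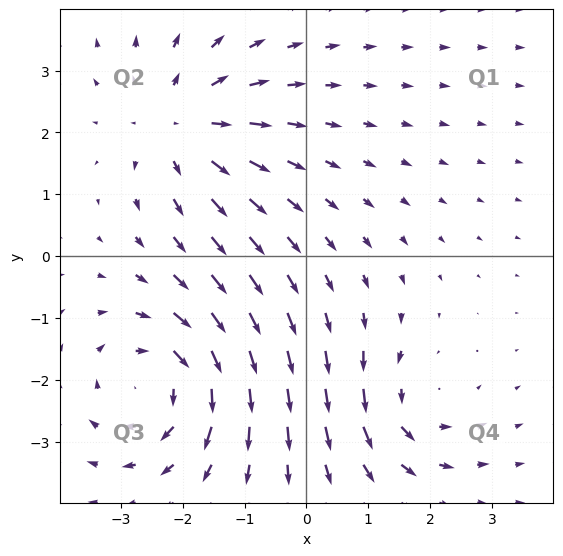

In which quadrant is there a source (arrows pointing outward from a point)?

The source sits at approximately (-2.0, 2.1), which lies in quadrant Q2. The divergence there is about +4, positive as expected for a source.

Q2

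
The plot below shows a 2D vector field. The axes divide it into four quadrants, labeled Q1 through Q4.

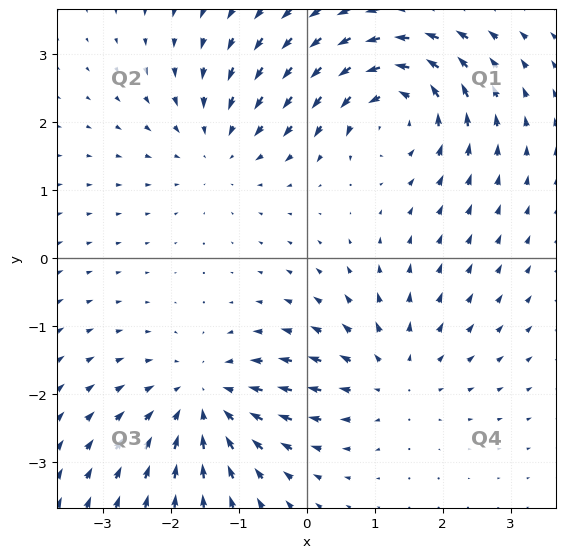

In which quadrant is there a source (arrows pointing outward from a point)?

The source sits at approximately (1.2, -1.7), which lies in quadrant Q4. The divergence there is about +2, positive as expected for a source.

Q4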